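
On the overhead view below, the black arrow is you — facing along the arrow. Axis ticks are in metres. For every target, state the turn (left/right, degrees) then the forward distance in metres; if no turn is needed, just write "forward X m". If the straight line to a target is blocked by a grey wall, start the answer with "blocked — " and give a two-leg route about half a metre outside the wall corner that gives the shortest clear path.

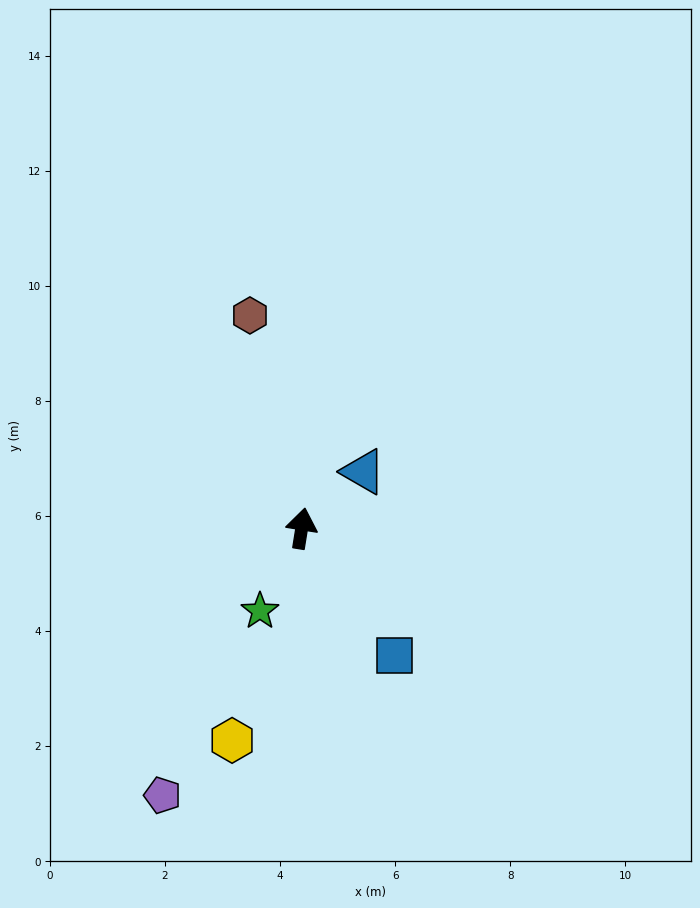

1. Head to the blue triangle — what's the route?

turn right 38°, forward 1.5 m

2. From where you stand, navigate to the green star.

turn left 162°, forward 1.6 m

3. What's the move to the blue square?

turn right 135°, forward 2.7 m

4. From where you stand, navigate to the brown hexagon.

turn left 23°, forward 3.8 m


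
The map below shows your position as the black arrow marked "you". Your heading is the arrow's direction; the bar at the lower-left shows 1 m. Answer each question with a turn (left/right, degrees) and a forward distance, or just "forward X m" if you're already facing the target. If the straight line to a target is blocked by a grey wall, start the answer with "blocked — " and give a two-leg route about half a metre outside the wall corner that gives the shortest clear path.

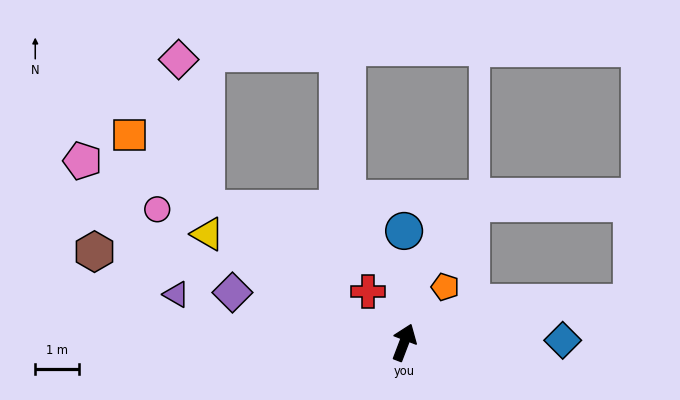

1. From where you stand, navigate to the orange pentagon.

turn right 16°, forward 1.6 m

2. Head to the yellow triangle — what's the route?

turn left 82°, forward 5.2 m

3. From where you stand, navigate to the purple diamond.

turn left 95°, forward 4.1 m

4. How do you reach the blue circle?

turn left 21°, forward 2.6 m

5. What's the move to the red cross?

turn left 56°, forward 1.4 m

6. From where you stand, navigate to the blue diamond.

turn right 68°, forward 3.7 m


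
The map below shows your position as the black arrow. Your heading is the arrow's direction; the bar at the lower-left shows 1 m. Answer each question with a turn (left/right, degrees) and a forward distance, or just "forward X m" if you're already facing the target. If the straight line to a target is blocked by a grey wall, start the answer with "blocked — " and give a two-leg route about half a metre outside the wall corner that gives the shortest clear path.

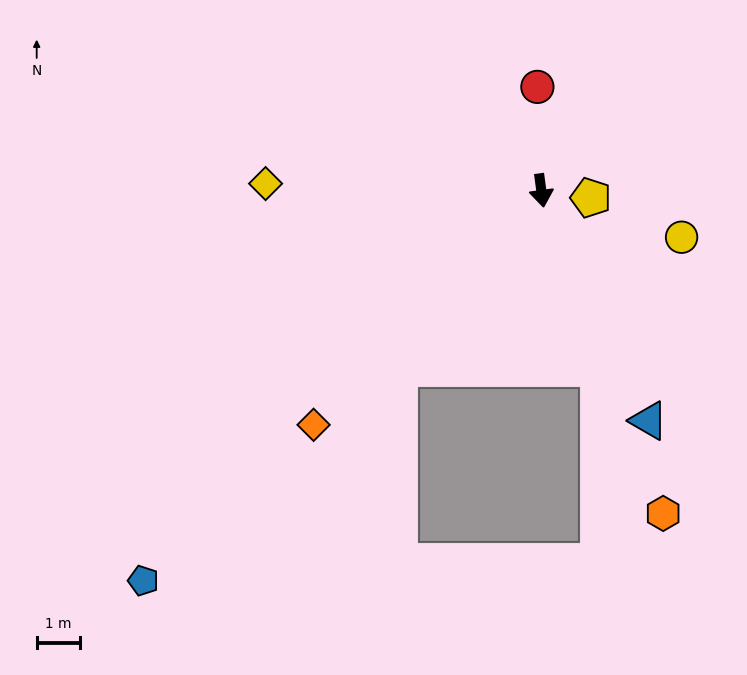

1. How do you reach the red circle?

turn left 175°, forward 2.4 m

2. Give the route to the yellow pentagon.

turn left 74°, forward 1.2 m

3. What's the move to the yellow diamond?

turn right 99°, forward 6.4 m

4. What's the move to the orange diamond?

turn right 52°, forward 7.6 m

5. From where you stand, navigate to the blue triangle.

turn left 17°, forward 5.9 m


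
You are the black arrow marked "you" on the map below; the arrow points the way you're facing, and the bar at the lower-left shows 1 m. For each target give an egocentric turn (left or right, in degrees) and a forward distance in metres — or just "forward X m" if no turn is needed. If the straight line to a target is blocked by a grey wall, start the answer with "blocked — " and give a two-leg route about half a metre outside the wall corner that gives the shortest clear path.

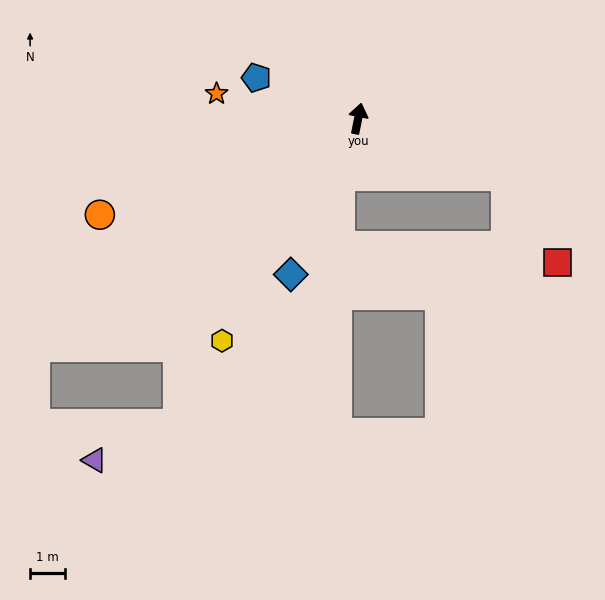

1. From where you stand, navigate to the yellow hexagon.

turn left 160°, forward 7.5 m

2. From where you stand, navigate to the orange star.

turn left 91°, forward 4.2 m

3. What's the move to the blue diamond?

turn left 168°, forward 4.9 m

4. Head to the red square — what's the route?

blocked — turn right 100°, forward 4.6 m, then turn right 37°, forward 2.9 m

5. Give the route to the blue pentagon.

turn left 79°, forward 3.2 m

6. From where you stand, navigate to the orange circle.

turn left 122°, forward 8.0 m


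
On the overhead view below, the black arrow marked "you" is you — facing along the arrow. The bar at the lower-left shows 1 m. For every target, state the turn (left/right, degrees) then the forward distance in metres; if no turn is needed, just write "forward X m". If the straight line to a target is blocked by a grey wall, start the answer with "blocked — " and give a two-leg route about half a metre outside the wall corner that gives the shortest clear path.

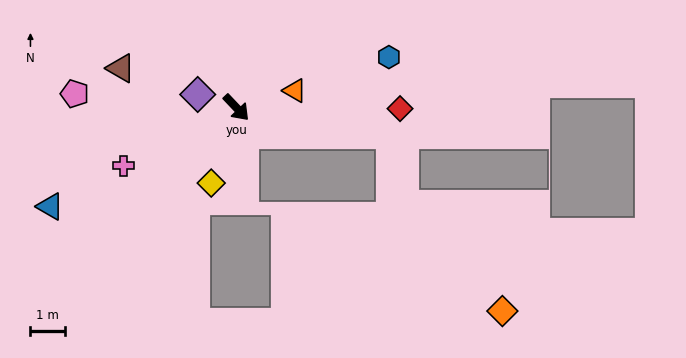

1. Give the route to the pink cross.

turn right 106°, forward 3.6 m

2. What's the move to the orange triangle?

turn left 63°, forward 1.7 m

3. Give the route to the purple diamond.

turn right 152°, forward 1.2 m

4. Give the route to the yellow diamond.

turn right 62°, forward 2.3 m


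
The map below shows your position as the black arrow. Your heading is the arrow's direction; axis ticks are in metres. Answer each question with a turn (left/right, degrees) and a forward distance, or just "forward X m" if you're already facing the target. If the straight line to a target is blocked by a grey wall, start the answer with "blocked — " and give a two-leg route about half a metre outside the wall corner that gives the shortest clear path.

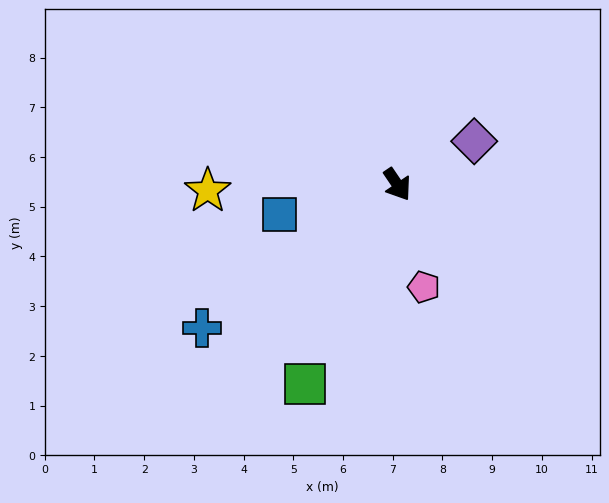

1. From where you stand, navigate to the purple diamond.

turn left 85°, forward 1.8 m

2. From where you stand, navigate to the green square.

turn right 59°, forward 4.4 m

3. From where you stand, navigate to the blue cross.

turn right 88°, forward 4.9 m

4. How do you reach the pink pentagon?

turn right 20°, forward 2.1 m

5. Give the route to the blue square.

turn right 110°, forward 2.5 m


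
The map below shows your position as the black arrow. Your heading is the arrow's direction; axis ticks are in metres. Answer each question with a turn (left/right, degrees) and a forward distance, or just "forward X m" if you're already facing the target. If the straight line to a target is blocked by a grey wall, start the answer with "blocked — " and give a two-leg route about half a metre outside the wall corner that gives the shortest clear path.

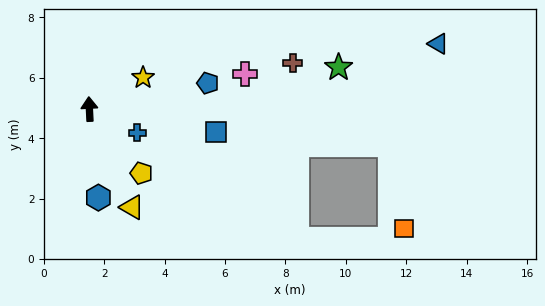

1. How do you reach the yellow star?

turn right 63°, forward 2.1 m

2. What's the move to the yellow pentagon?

turn right 144°, forward 2.7 m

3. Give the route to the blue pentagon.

turn right 81°, forward 4.0 m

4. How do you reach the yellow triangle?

turn right 159°, forward 3.5 m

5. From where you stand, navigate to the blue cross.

turn right 119°, forward 1.8 m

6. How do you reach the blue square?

turn right 103°, forward 4.3 m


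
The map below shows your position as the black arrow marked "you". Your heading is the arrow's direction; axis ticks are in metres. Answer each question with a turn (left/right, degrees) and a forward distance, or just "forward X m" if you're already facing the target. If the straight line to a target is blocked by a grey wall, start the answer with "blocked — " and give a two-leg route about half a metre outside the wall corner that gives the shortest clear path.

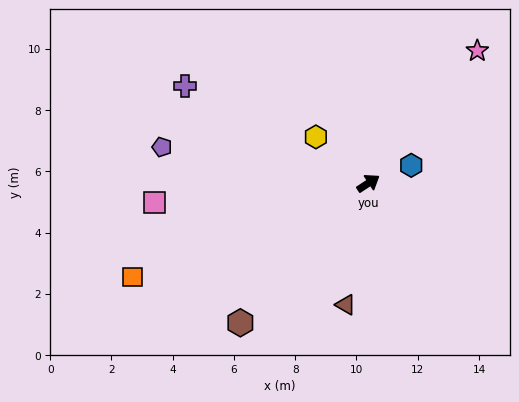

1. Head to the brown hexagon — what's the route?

turn right 166°, forward 6.2 m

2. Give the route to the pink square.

turn left 152°, forward 7.0 m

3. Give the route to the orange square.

turn left 168°, forward 8.3 m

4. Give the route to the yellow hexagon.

turn left 105°, forward 2.3 m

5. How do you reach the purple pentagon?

turn left 137°, forward 6.8 m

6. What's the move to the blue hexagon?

turn right 11°, forward 1.5 m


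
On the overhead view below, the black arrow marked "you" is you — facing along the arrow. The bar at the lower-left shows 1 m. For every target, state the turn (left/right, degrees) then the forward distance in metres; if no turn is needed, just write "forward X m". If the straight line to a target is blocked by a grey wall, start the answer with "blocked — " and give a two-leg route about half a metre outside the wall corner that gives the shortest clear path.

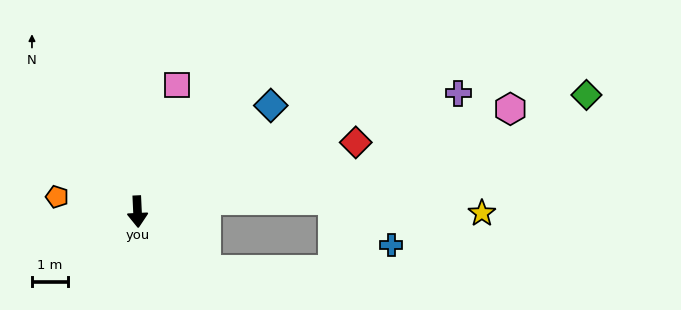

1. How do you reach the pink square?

turn left 160°, forward 3.7 m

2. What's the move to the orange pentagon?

turn right 103°, forward 2.3 m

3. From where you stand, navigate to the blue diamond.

turn left 126°, forward 4.8 m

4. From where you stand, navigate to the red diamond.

turn left 105°, forward 6.4 m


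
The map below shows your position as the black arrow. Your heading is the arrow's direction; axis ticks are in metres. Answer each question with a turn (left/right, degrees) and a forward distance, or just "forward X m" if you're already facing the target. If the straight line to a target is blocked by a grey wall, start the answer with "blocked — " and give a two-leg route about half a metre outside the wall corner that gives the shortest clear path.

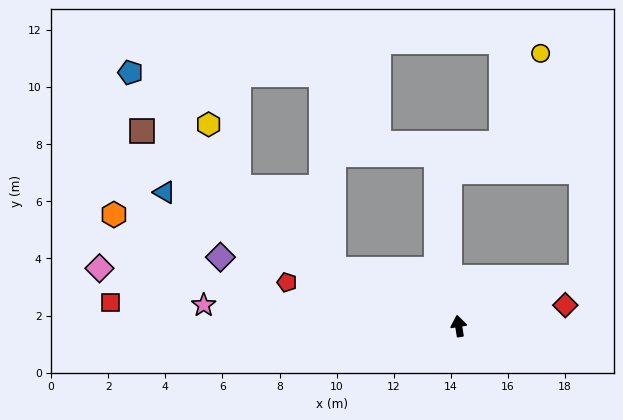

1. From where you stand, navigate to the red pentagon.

turn left 67°, forward 6.2 m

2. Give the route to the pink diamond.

turn left 72°, forward 12.7 m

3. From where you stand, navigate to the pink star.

turn left 76°, forward 9.0 m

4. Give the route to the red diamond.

turn right 88°, forward 3.8 m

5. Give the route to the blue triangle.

turn left 57°, forward 11.3 m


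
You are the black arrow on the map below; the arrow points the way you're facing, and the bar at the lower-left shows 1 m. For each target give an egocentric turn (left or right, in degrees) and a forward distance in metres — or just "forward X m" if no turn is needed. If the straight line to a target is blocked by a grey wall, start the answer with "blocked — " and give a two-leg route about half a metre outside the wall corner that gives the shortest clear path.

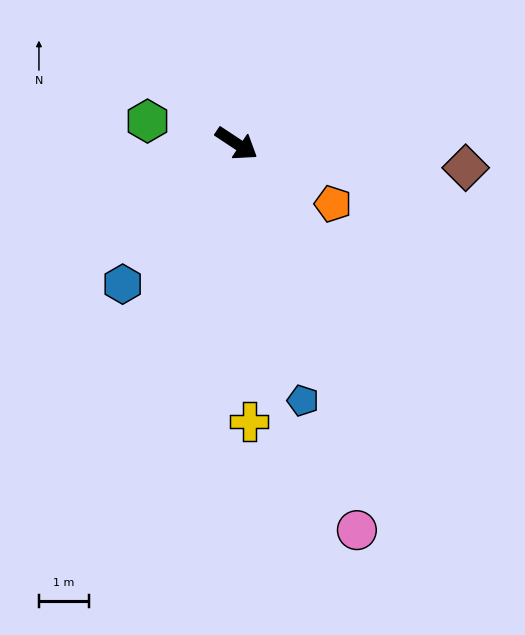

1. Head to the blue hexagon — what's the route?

turn right 96°, forward 3.6 m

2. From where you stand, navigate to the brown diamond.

turn left 27°, forward 4.6 m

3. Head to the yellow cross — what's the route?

turn right 54°, forward 5.6 m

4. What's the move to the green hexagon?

turn right 161°, forward 1.8 m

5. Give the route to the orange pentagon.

forward 2.3 m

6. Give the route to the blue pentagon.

turn right 42°, forward 5.3 m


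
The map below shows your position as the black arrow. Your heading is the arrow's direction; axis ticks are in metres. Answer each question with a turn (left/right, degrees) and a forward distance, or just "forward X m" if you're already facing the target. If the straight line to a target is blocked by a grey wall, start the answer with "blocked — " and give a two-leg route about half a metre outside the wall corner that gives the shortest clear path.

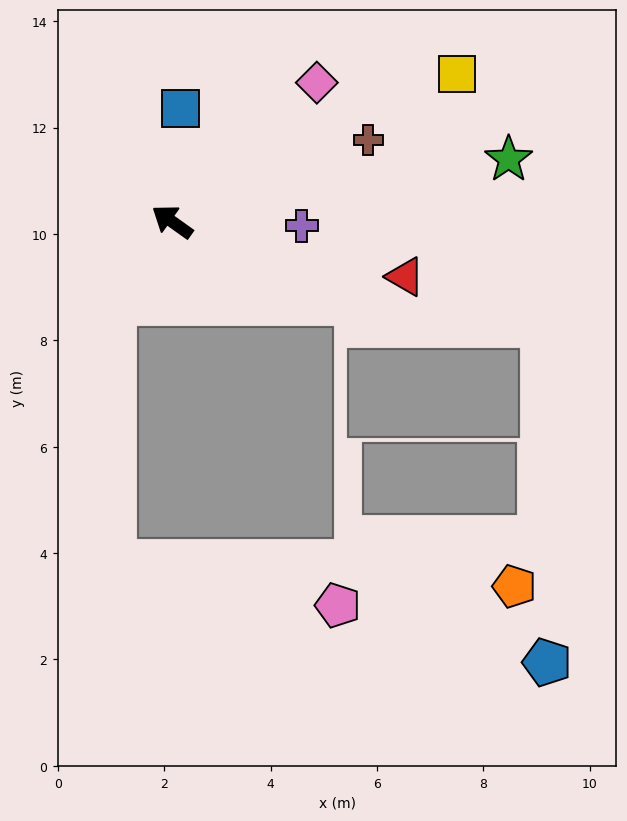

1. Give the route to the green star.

turn right 134°, forward 6.4 m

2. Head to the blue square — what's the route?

turn right 59°, forward 2.1 m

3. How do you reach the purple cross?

turn right 146°, forward 2.4 m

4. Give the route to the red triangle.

turn right 158°, forward 4.5 m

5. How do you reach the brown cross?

turn right 122°, forward 4.0 m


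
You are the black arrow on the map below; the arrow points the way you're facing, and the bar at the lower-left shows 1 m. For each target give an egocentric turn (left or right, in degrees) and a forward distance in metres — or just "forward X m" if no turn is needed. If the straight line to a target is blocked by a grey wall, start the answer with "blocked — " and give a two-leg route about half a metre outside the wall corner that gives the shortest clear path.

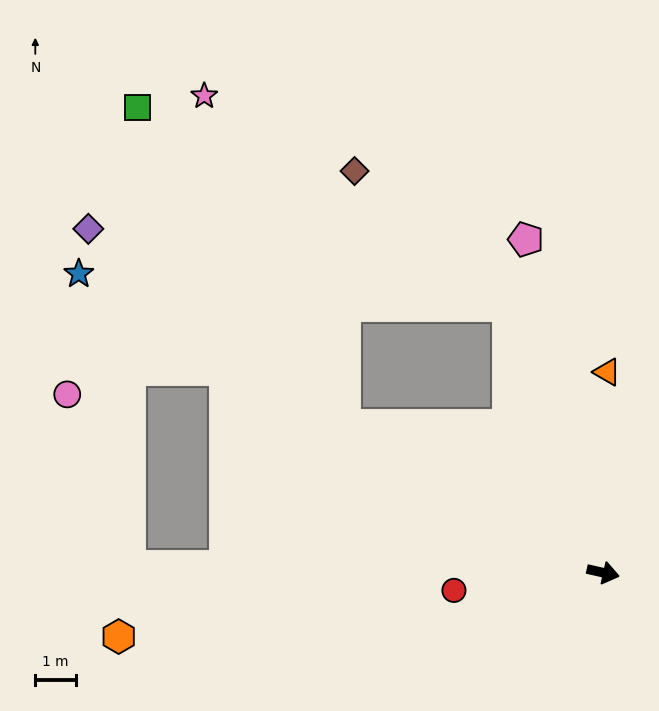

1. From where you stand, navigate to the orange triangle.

turn left 102°, forward 5.0 m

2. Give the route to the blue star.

turn left 163°, forward 14.9 m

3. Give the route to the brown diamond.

blocked — turn left 122°, forward 7.0 m, then turn left 30°, forward 5.0 m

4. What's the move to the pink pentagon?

turn left 116°, forward 8.4 m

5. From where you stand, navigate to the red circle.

turn right 161°, forward 3.7 m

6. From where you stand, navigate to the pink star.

blocked — turn left 122°, forward 7.0 m, then turn left 36°, forward 9.1 m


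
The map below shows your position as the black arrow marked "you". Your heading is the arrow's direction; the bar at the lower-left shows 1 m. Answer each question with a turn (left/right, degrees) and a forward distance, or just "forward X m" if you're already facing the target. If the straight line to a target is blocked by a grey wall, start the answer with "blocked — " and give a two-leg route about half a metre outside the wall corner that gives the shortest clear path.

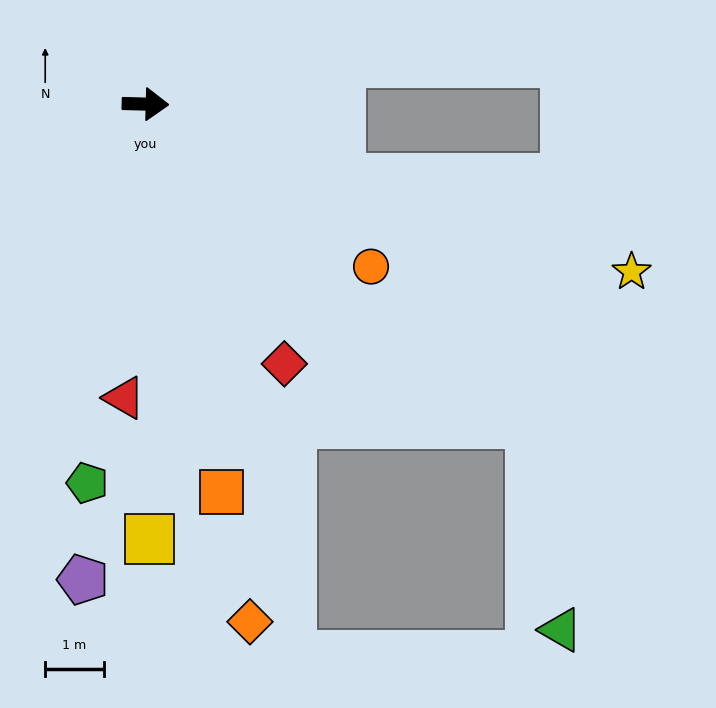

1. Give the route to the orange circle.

turn right 34°, forward 4.7 m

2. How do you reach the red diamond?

turn right 60°, forward 5.0 m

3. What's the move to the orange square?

turn right 77°, forward 6.7 m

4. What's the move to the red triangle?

turn right 93°, forward 5.0 m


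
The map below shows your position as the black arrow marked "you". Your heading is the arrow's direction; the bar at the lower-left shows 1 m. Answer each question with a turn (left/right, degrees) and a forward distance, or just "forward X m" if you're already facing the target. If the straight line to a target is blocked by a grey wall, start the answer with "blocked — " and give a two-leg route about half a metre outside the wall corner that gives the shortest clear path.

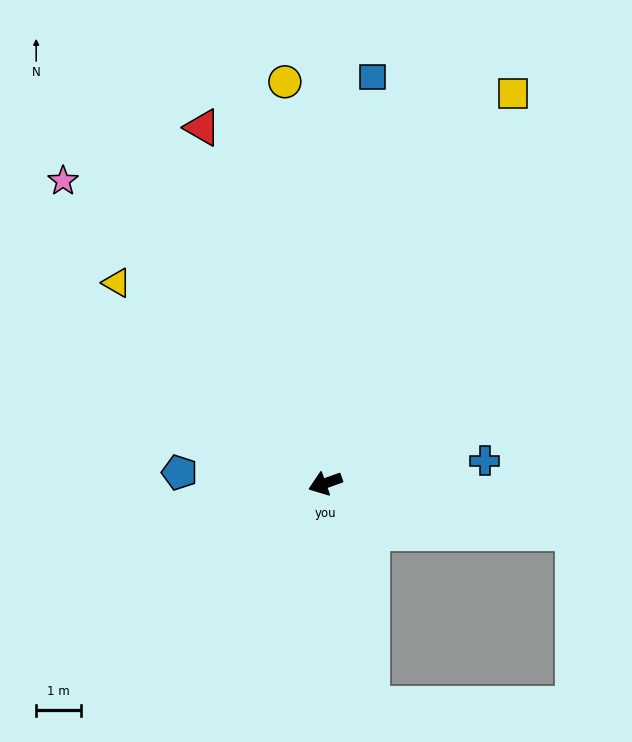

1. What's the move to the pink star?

turn right 69°, forward 8.9 m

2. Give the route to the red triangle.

turn right 91°, forward 8.4 m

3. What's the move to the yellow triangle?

turn right 64°, forward 6.5 m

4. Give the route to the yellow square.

turn right 135°, forward 9.7 m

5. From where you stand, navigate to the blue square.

turn right 116°, forward 9.1 m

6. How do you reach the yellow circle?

turn right 104°, forward 9.0 m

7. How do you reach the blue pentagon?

turn right 24°, forward 3.3 m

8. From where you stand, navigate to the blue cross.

turn left 168°, forward 3.6 m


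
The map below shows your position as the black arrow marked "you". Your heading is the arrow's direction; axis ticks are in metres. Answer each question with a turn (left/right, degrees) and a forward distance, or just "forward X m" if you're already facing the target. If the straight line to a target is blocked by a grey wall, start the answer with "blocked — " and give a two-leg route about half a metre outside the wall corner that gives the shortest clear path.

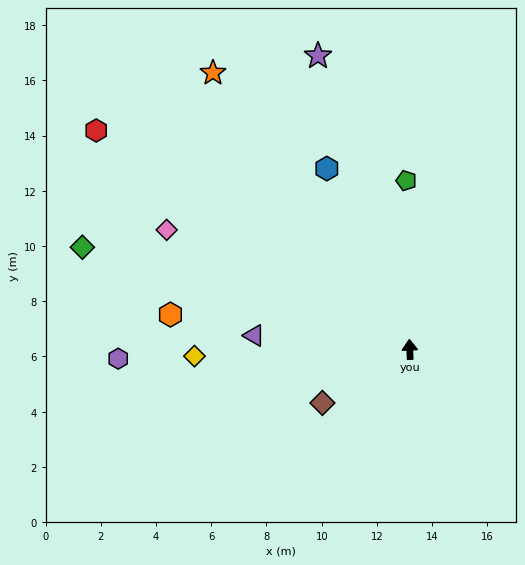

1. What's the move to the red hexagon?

turn left 53°, forward 13.8 m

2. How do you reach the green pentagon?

forward 6.1 m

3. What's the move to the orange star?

turn left 33°, forward 12.3 m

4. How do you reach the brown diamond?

turn left 119°, forward 3.7 m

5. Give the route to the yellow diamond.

turn left 89°, forward 7.8 m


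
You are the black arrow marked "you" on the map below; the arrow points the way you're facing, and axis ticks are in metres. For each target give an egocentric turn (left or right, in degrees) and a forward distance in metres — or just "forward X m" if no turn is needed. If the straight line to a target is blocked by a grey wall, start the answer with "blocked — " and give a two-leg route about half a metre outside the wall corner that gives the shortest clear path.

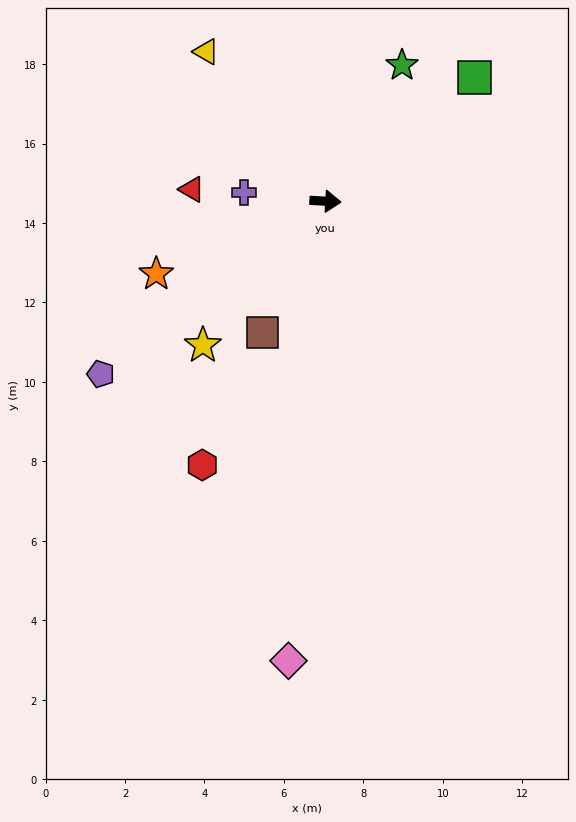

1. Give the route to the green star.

turn left 64°, forward 3.9 m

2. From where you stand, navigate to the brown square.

turn right 112°, forward 3.7 m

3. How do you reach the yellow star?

turn right 127°, forward 4.8 m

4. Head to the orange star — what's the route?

turn right 153°, forward 4.6 m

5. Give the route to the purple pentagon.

turn right 139°, forward 7.1 m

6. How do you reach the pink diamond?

turn right 91°, forward 11.6 m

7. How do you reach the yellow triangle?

turn left 132°, forward 4.8 m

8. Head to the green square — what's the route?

turn left 43°, forward 4.9 m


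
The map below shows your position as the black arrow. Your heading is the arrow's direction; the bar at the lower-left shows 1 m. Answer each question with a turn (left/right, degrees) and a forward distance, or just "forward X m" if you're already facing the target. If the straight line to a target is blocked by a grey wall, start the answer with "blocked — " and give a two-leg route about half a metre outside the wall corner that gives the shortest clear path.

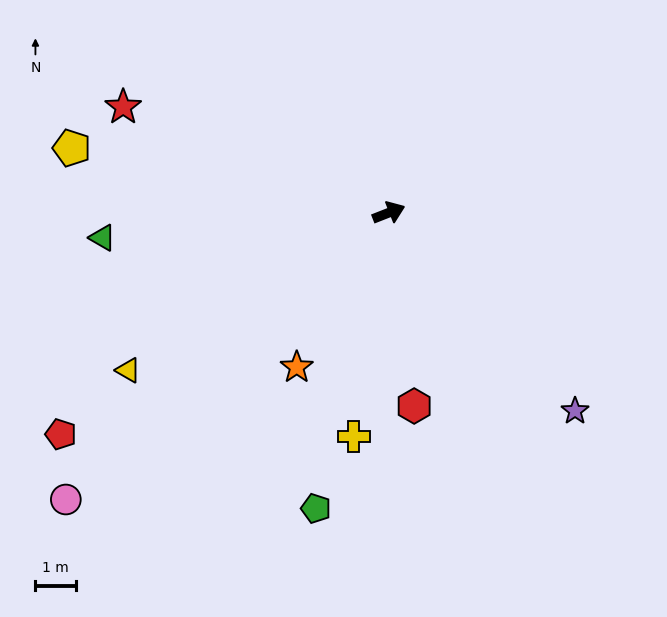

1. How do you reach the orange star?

turn right 142°, forward 4.4 m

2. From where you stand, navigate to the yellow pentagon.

turn left 147°, forward 8.0 m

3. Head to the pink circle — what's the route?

turn right 160°, forward 10.7 m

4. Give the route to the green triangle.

turn left 164°, forward 7.1 m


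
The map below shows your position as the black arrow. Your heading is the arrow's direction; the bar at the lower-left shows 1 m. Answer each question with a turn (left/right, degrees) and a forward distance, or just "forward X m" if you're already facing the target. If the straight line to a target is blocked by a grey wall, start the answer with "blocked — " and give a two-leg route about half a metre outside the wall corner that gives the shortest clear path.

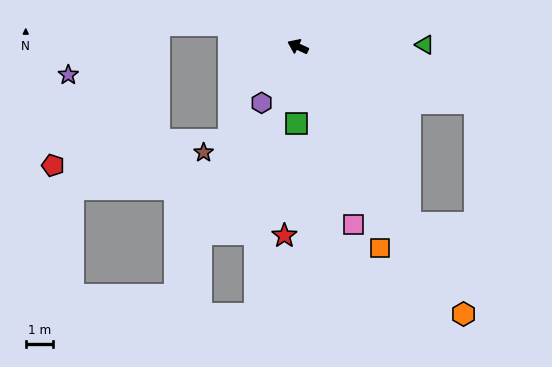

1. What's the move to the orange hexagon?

turn left 147°, forward 11.7 m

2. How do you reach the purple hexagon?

turn left 82°, forward 2.5 m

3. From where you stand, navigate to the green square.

turn left 114°, forward 2.8 m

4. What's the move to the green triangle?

turn right 154°, forward 4.7 m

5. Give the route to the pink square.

turn left 132°, forward 6.9 m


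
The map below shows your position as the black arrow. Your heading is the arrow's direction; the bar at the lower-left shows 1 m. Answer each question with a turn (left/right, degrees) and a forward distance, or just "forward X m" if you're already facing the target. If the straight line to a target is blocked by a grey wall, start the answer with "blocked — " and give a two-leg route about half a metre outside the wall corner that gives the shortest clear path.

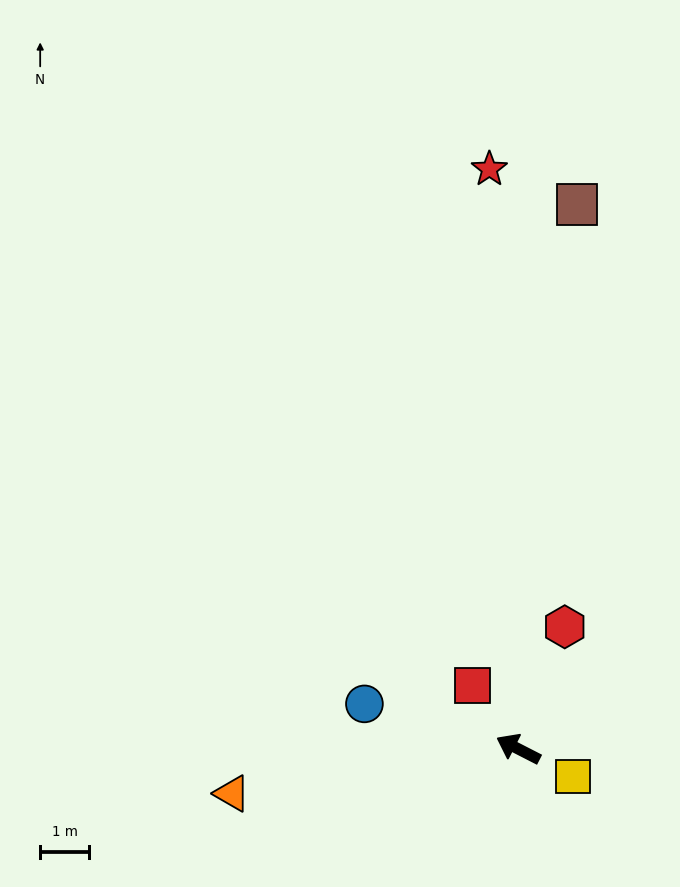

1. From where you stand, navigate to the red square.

turn right 27°, forward 1.6 m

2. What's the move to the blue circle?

turn left 11°, forward 3.3 m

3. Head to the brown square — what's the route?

turn right 69°, forward 11.2 m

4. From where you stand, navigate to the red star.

turn right 60°, forward 11.9 m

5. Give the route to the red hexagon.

turn right 84°, forward 2.7 m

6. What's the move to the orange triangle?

turn left 36°, forward 5.9 m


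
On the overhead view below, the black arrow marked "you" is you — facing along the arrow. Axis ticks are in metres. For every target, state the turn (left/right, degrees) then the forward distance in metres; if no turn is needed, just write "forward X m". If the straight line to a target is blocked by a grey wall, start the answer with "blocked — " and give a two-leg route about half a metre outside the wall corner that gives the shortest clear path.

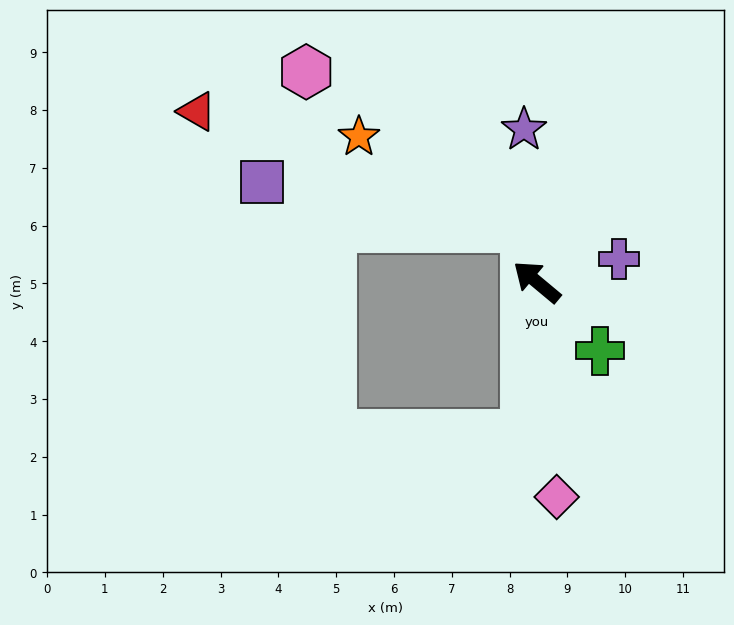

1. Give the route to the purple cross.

turn right 125°, forward 1.5 m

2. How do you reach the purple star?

turn right 45°, forward 2.6 m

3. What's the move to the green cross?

turn left 173°, forward 1.6 m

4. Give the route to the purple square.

blocked — turn right 38°, forward 1.0 m, then turn left 68°, forward 4.6 m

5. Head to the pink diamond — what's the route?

turn left 135°, forward 3.7 m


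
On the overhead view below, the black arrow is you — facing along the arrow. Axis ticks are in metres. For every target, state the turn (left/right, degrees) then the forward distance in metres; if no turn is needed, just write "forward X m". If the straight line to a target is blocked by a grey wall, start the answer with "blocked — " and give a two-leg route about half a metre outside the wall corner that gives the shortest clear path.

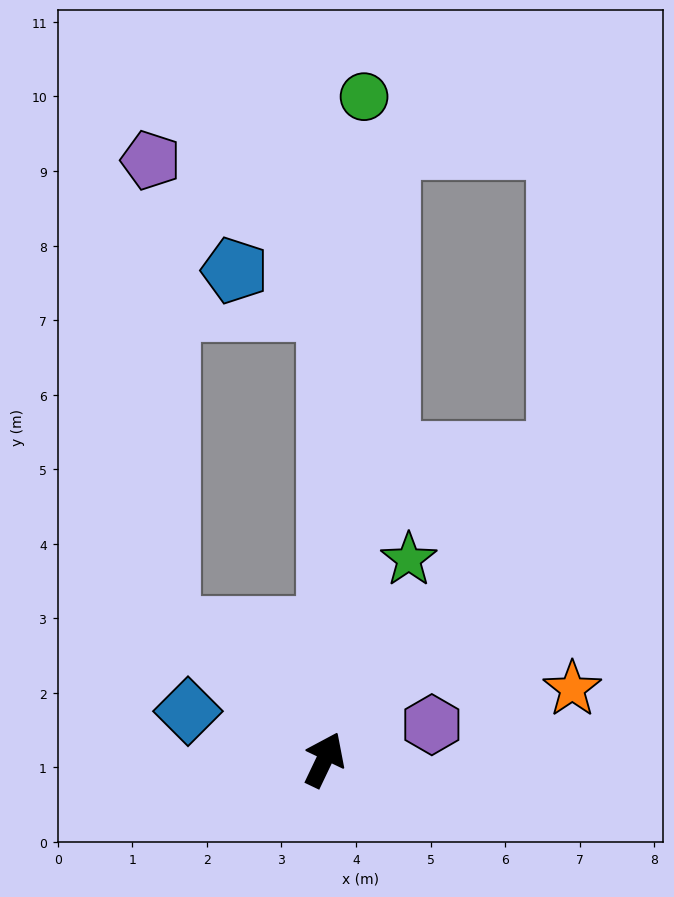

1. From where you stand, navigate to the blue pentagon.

blocked — turn left 25°, forward 6.0 m, then turn left 68°, forward 1.4 m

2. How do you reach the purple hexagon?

turn right 46°, forward 1.5 m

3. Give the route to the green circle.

turn left 22°, forward 8.9 m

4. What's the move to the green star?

turn left 3°, forward 2.9 m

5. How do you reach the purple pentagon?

blocked — turn left 75°, forward 2.7 m, then turn right 47°, forward 6.3 m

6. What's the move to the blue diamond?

turn left 96°, forward 1.9 m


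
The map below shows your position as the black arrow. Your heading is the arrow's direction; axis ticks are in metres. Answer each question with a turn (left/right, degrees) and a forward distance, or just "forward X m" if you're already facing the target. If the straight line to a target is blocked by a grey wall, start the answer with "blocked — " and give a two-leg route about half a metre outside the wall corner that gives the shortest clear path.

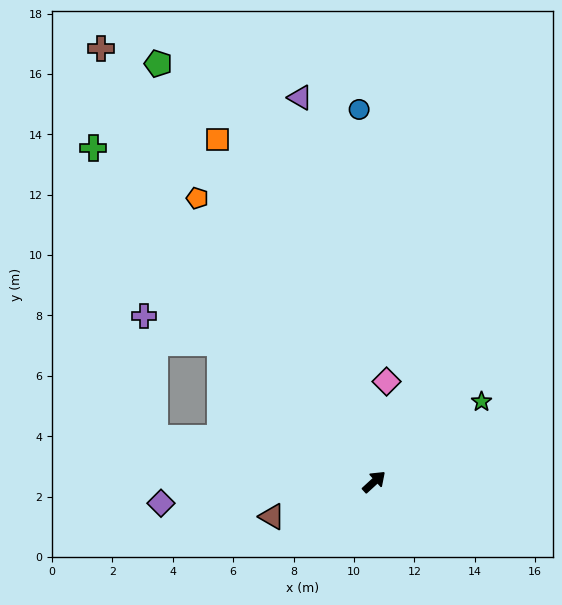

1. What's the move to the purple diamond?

turn left 143°, forward 7.1 m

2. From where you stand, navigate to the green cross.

turn left 88°, forward 14.5 m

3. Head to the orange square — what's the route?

turn left 72°, forward 12.5 m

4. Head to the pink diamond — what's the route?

turn left 40°, forward 3.3 m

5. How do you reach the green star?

turn right 6°, forward 4.4 m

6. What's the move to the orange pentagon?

turn left 79°, forward 11.1 m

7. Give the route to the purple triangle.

turn left 58°, forward 13.0 m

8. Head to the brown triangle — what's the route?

turn left 156°, forward 3.6 m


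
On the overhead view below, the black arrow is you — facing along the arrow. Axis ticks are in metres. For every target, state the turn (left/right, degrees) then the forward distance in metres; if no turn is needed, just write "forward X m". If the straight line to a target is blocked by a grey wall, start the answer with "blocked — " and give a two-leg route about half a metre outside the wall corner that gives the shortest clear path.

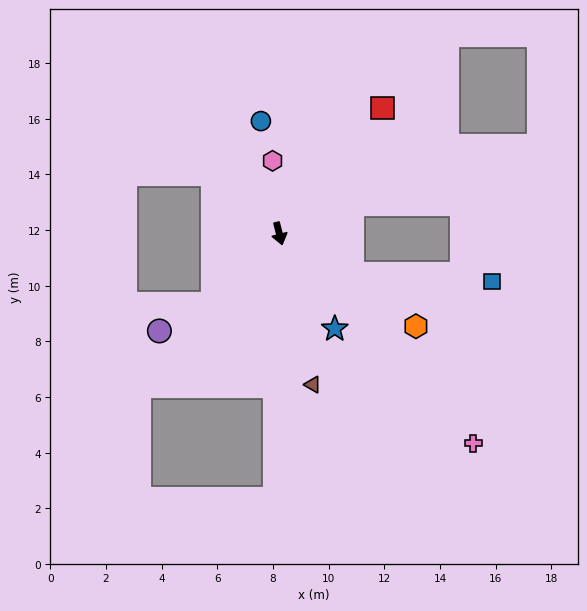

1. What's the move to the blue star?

turn left 16°, forward 4.0 m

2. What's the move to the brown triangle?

forward 5.6 m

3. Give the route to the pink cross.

turn left 29°, forward 10.3 m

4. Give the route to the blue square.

blocked — turn left 47°, forward 3.0 m, then turn left 26°, forward 5.0 m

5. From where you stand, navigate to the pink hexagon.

turn left 171°, forward 2.6 m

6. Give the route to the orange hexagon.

turn left 42°, forward 5.9 m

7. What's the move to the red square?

turn left 126°, forward 5.8 m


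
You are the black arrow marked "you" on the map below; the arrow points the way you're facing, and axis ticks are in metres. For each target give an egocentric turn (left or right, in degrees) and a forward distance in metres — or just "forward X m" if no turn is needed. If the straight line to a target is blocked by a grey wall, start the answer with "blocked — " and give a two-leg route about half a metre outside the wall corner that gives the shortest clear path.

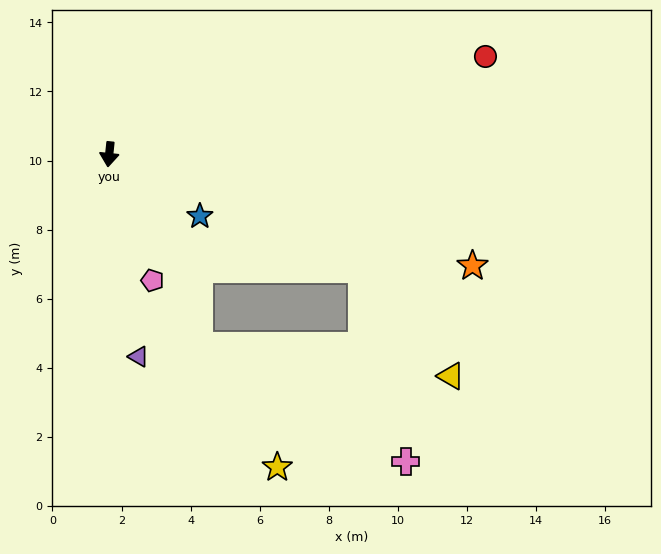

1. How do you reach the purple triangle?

turn left 14°, forward 5.9 m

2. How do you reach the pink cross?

blocked — turn left 72°, forward 8.1 m, then turn right 53°, forward 5.7 m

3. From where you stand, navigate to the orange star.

turn left 79°, forward 11.0 m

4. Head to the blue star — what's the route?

turn left 62°, forward 3.2 m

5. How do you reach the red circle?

turn left 111°, forward 11.3 m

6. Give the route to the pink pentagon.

turn left 25°, forward 3.9 m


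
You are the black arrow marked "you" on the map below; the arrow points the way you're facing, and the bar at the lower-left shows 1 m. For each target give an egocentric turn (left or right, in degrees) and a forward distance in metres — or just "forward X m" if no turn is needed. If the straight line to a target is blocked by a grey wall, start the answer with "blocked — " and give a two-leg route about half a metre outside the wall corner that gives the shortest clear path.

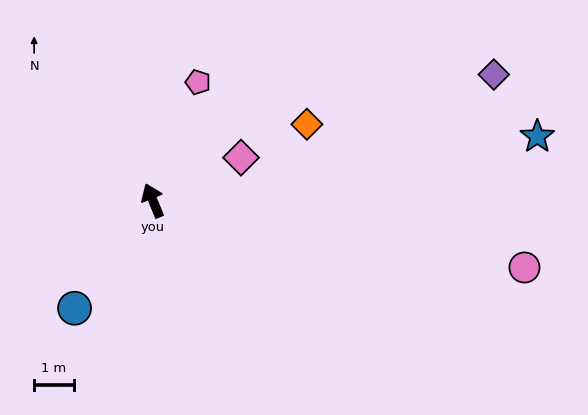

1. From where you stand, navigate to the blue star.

turn right 103°, forward 9.9 m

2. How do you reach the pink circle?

turn right 123°, forward 9.6 m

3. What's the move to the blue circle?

turn left 122°, forward 3.4 m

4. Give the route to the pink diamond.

turn right 86°, forward 2.5 m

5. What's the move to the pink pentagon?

turn right 43°, forward 3.2 m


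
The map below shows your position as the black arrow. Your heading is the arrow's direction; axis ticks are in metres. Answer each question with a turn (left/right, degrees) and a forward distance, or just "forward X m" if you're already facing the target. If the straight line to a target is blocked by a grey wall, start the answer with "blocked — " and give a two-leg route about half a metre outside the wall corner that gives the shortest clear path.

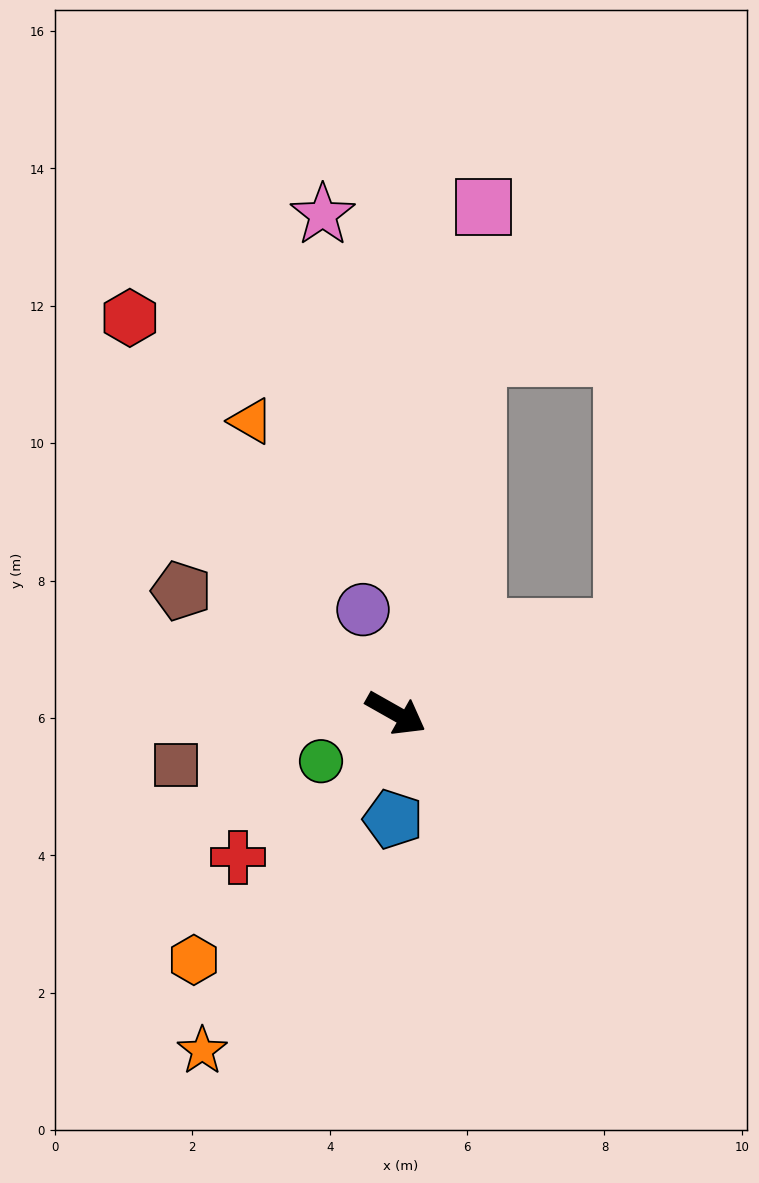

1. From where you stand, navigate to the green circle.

turn right 118°, forward 1.3 m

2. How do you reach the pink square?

turn left 110°, forward 7.5 m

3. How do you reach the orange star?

turn right 90°, forward 5.7 m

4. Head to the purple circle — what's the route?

turn left 137°, forward 1.6 m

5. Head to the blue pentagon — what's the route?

turn right 62°, forward 1.5 m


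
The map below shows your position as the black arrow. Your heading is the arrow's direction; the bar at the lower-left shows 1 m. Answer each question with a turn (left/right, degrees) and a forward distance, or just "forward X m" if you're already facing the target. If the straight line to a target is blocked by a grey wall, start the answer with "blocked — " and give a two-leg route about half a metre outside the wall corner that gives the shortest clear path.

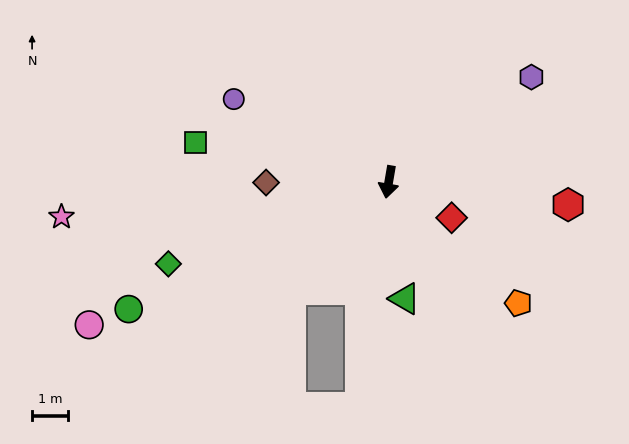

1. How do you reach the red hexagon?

turn left 93°, forward 5.0 m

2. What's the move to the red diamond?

turn left 70°, forward 2.0 m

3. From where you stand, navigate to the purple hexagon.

turn left 136°, forward 4.9 m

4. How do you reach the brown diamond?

turn right 80°, forward 3.4 m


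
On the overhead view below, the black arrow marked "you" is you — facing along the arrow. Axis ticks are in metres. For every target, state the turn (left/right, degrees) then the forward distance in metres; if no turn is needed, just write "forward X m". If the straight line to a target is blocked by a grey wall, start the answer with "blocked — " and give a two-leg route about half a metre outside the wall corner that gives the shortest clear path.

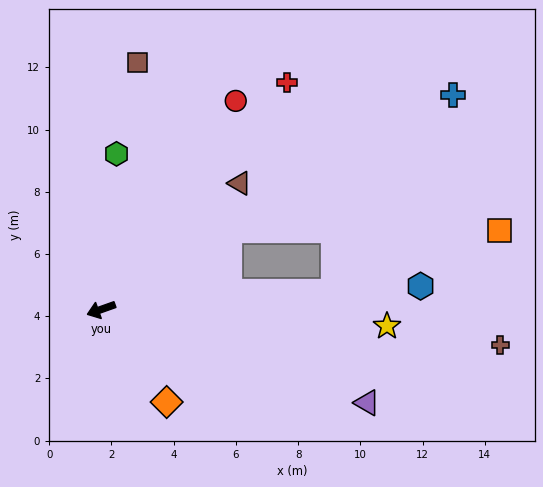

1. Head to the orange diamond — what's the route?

turn left 106°, forward 3.6 m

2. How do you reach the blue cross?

turn right 168°, forward 13.2 m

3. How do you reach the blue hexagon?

turn left 165°, forward 10.3 m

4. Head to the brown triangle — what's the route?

turn right 157°, forward 6.0 m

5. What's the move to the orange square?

blocked — turn left 165°, forward 7.5 m, then turn left 16°, forward 5.7 m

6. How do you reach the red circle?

turn right 142°, forward 8.0 m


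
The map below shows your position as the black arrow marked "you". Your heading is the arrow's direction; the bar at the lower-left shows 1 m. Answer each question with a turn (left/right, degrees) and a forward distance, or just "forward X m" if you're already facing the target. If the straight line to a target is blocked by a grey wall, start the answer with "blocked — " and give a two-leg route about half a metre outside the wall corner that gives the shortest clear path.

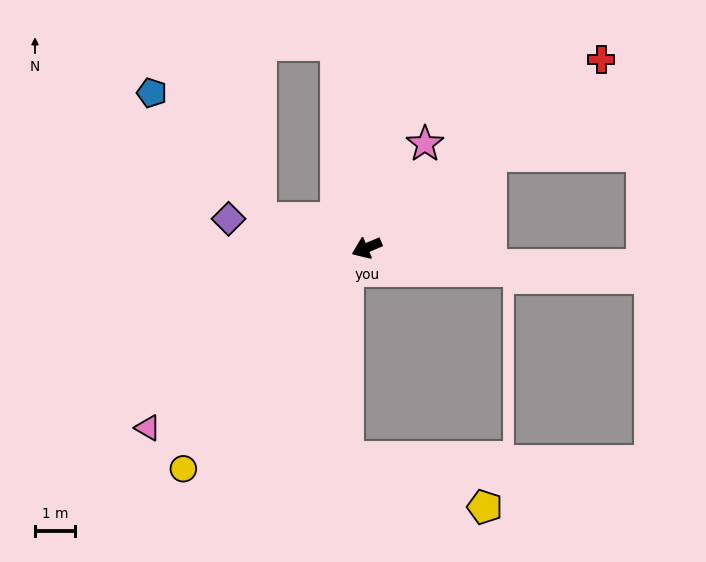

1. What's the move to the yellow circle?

turn left 28°, forward 7.2 m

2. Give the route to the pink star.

turn right 142°, forward 3.0 m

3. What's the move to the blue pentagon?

blocked — turn right 38°, forward 2.7 m, then turn right 34°, forward 4.1 m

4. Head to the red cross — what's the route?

turn right 164°, forward 7.5 m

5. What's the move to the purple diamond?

turn right 35°, forward 3.5 m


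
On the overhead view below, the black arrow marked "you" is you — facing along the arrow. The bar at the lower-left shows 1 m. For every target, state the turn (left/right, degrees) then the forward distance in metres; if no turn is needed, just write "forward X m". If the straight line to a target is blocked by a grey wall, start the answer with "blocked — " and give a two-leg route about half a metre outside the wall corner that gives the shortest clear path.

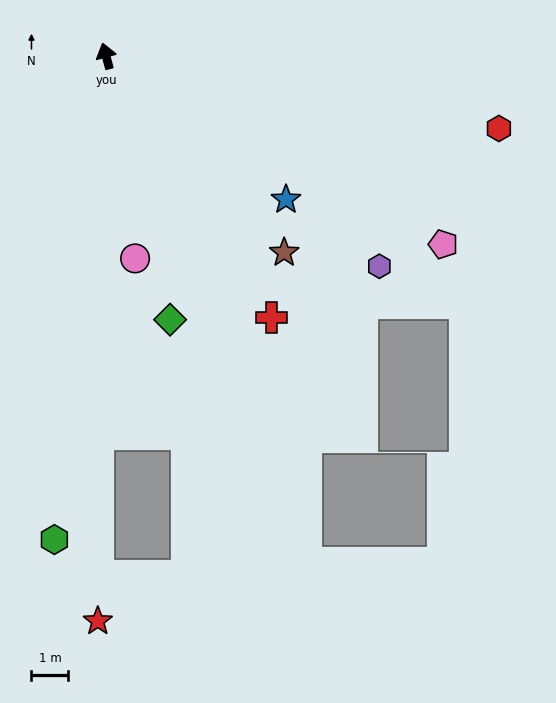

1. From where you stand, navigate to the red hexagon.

turn right 116°, forward 10.8 m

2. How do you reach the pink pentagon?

turn right 134°, forward 10.5 m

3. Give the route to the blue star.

turn right 144°, forward 6.2 m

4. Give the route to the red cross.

turn right 163°, forward 8.4 m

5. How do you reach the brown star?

turn right 153°, forward 7.2 m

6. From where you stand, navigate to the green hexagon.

turn left 159°, forward 13.2 m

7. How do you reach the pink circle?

turn left 173°, forward 5.5 m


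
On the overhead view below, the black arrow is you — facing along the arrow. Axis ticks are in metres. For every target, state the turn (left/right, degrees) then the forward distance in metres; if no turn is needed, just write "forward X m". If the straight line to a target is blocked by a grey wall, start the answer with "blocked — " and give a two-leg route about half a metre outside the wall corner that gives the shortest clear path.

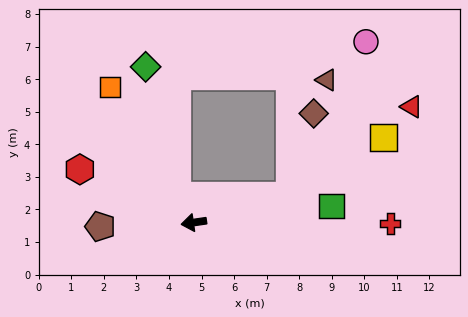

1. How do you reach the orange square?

turn right 66°, forward 4.9 m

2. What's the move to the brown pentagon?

turn right 6°, forward 2.9 m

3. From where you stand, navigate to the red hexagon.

turn right 33°, forward 3.9 m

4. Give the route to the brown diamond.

blocked — turn right 172°, forward 3.1 m, then turn left 57°, forward 2.6 m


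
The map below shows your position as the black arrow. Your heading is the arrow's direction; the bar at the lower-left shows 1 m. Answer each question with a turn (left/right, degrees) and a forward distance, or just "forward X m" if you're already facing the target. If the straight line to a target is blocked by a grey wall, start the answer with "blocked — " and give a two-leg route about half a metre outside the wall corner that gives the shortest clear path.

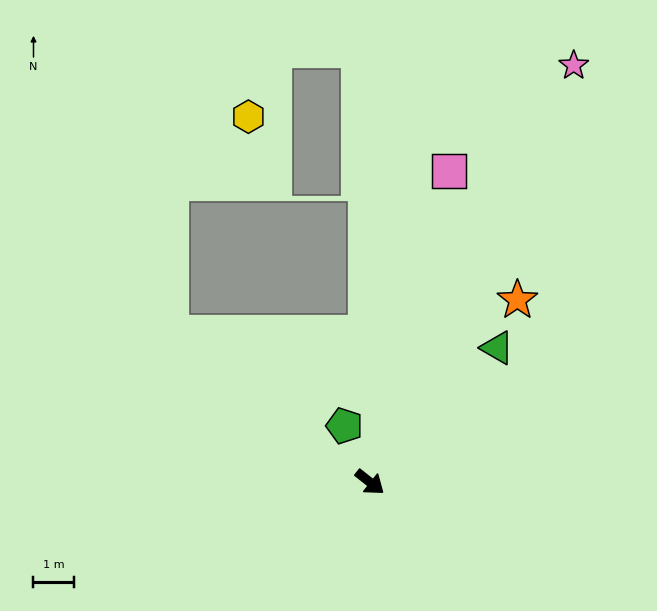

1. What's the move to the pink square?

turn left 114°, forward 7.9 m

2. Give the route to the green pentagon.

turn left 153°, forward 1.5 m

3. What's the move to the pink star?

turn left 102°, forward 11.3 m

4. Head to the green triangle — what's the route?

turn left 85°, forward 4.5 m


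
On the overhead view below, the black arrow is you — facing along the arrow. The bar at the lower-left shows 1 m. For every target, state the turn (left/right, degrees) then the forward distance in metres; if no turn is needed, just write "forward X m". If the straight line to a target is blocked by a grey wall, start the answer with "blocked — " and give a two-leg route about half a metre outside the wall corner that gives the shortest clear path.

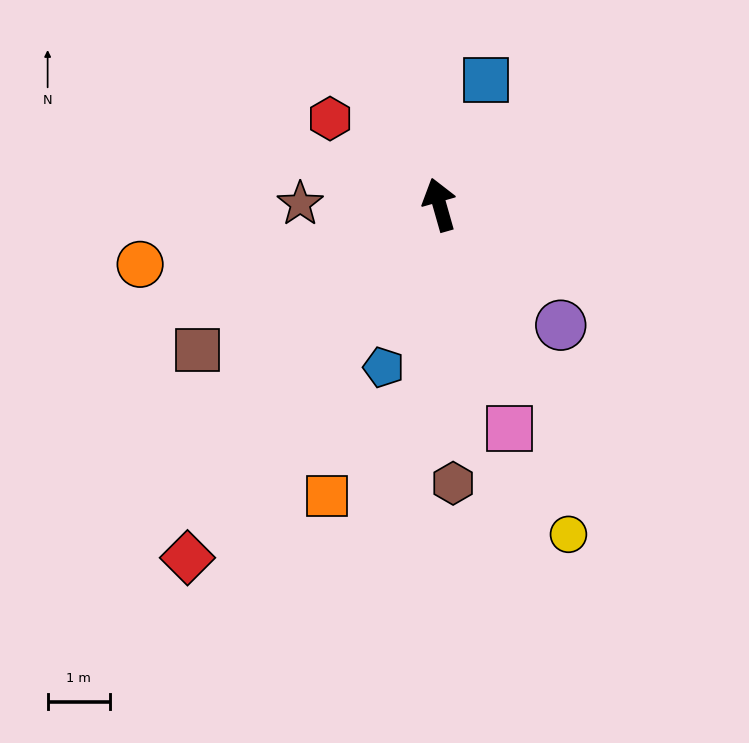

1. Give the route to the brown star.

turn left 74°, forward 2.2 m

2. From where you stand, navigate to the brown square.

turn left 105°, forward 4.5 m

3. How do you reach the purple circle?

turn right 151°, forward 2.7 m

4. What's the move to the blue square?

turn right 36°, forward 2.1 m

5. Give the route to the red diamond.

turn left 129°, forward 7.0 m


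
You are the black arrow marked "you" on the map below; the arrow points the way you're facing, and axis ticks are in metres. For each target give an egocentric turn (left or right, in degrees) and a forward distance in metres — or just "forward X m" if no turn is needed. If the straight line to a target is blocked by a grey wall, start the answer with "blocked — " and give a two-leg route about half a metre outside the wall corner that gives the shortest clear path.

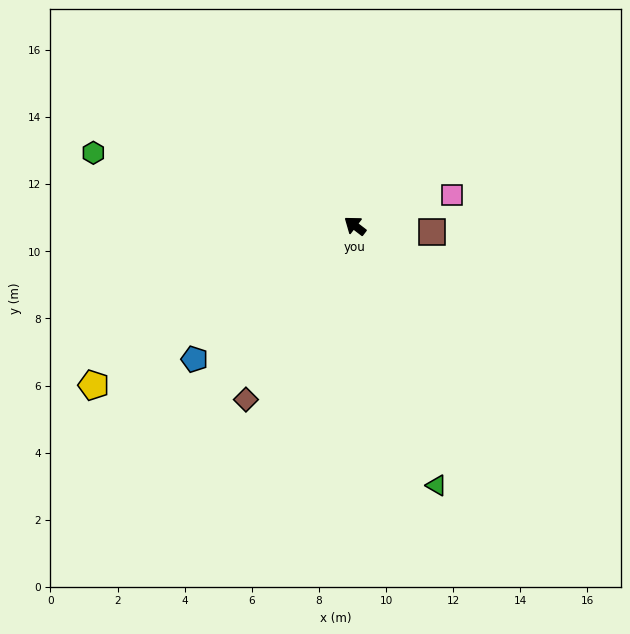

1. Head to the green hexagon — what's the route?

turn left 22°, forward 8.1 m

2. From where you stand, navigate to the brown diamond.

turn left 95°, forward 6.1 m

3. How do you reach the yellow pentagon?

turn left 69°, forward 9.1 m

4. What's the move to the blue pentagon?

turn left 77°, forward 6.2 m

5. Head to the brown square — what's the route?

turn right 147°, forward 2.3 m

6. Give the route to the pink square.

turn right 125°, forward 3.0 m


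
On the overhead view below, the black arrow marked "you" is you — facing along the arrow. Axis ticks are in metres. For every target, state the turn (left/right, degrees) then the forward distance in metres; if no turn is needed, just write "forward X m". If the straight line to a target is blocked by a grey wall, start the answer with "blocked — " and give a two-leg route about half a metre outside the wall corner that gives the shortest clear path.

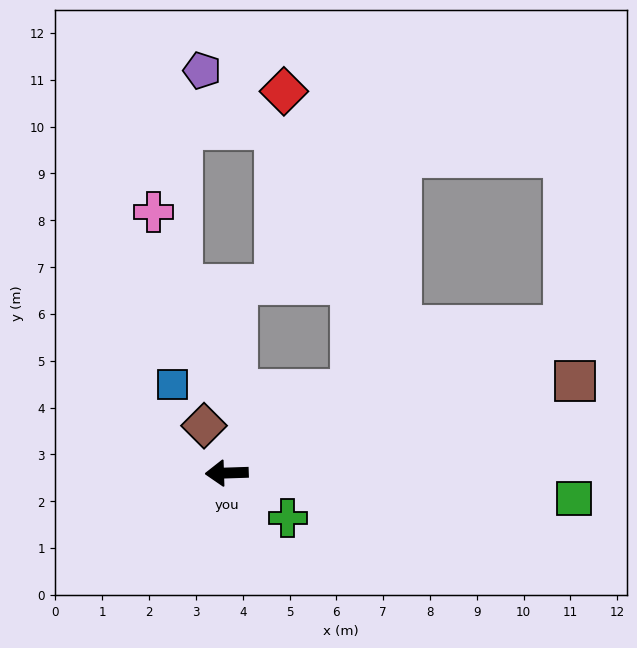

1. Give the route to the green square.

turn left 174°, forward 7.4 m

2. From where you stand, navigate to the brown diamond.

turn right 66°, forward 1.1 m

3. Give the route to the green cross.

turn left 142°, forward 1.6 m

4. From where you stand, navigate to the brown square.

turn right 167°, forward 7.7 m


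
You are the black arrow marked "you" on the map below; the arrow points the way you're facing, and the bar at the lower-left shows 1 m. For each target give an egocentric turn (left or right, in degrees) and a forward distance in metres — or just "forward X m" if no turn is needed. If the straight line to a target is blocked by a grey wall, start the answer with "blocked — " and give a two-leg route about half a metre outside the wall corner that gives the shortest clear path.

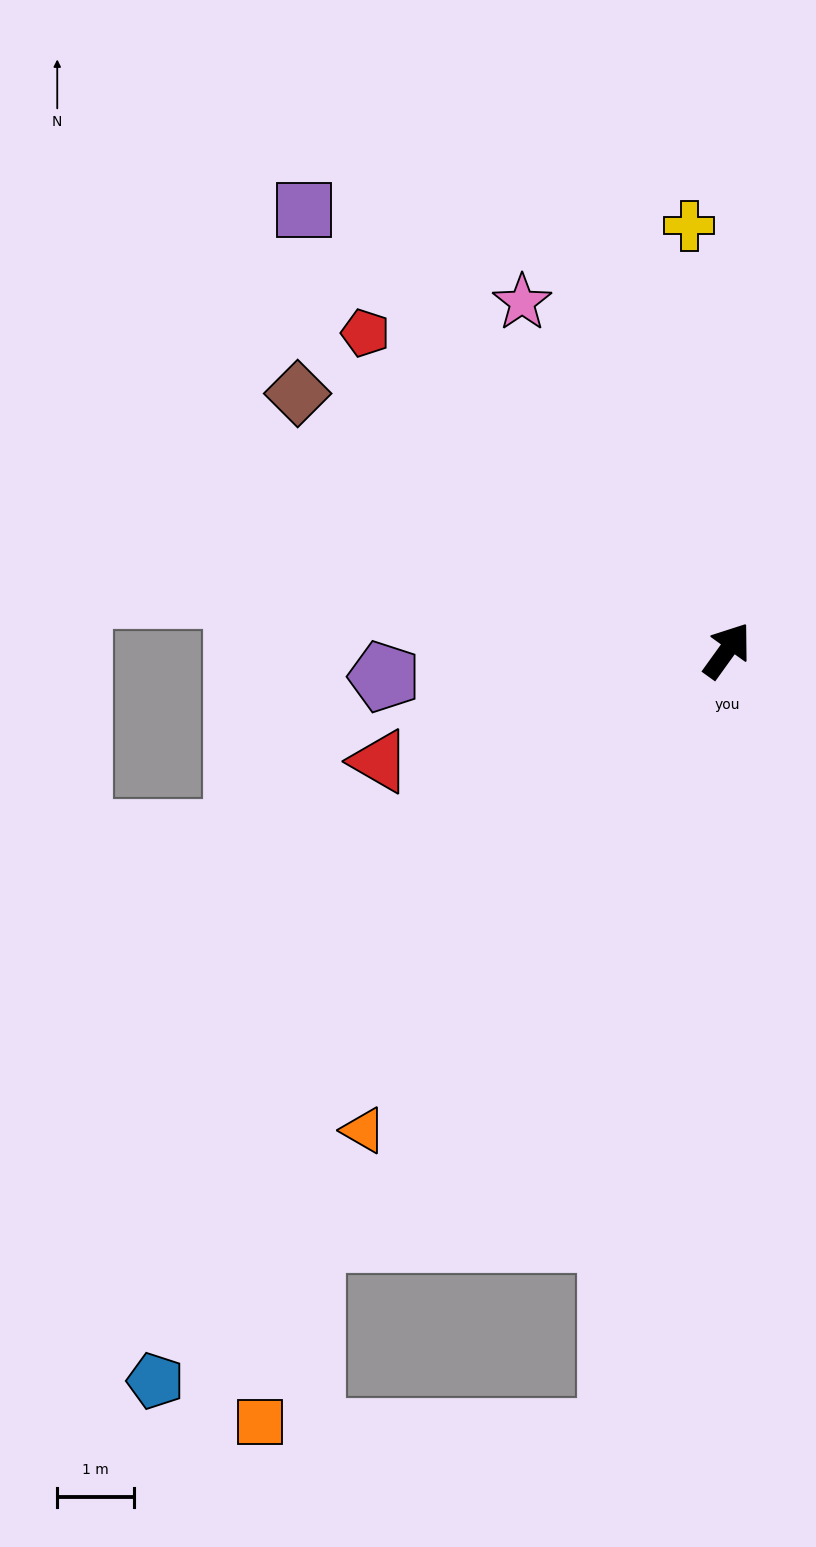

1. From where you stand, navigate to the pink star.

turn left 66°, forward 5.3 m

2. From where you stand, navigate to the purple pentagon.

turn left 130°, forward 4.5 m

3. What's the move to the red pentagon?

turn left 84°, forward 6.3 m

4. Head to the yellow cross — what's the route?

turn left 41°, forward 5.5 m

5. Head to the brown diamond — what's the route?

turn left 95°, forward 6.5 m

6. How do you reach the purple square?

turn left 80°, forward 7.9 m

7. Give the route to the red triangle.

turn left 143°, forward 4.7 m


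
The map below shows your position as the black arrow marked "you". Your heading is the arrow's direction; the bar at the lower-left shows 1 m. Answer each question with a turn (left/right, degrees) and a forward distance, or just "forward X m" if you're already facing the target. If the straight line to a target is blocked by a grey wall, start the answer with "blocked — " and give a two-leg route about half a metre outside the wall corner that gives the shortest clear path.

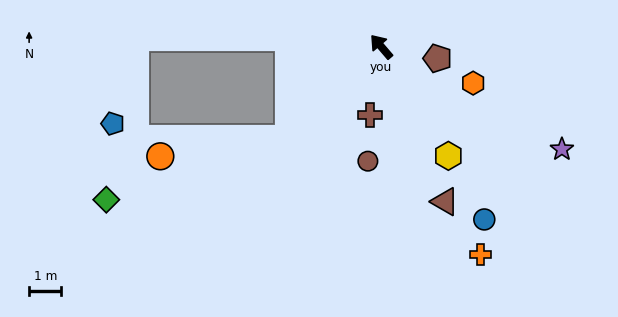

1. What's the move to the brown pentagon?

turn right 142°, forward 1.8 m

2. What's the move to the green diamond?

blocked — turn left 94°, forward 4.0 m, then turn right 26°, forward 5.9 m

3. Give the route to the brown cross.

turn left 130°, forward 2.1 m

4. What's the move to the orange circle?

blocked — turn left 94°, forward 4.0 m, then turn right 37°, forward 4.0 m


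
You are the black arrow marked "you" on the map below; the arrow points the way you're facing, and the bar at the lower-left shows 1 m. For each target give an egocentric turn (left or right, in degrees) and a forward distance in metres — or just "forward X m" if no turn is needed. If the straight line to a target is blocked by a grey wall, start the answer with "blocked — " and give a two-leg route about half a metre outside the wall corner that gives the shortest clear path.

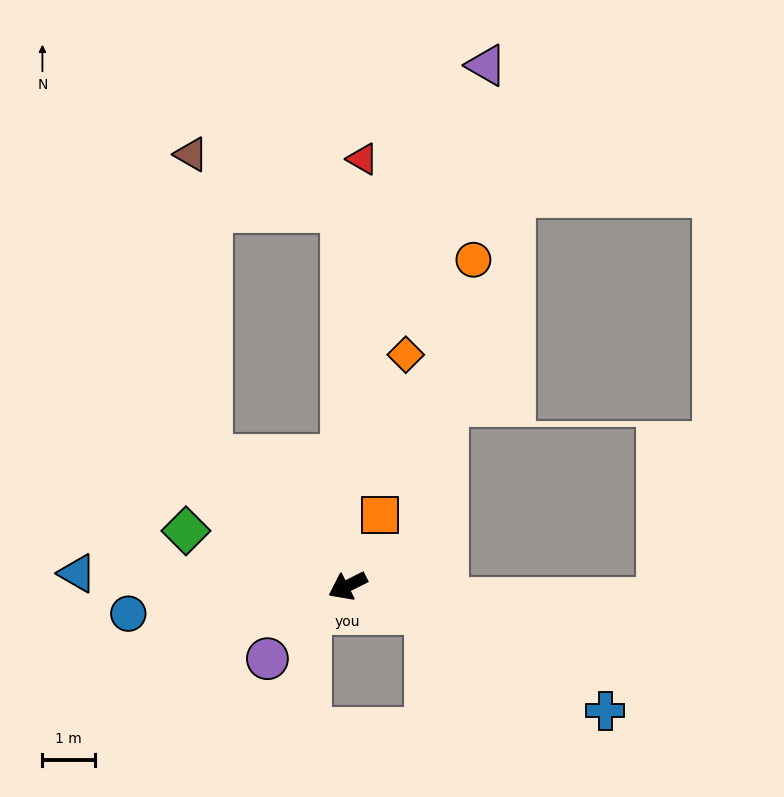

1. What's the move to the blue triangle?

turn right 29°, forward 5.2 m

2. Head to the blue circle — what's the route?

turn right 19°, forward 4.2 m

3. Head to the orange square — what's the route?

turn right 141°, forward 1.5 m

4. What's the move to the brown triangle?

blocked — turn right 70°, forward 3.6 m, then turn right 43°, forward 5.8 m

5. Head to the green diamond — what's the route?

turn right 45°, forward 3.3 m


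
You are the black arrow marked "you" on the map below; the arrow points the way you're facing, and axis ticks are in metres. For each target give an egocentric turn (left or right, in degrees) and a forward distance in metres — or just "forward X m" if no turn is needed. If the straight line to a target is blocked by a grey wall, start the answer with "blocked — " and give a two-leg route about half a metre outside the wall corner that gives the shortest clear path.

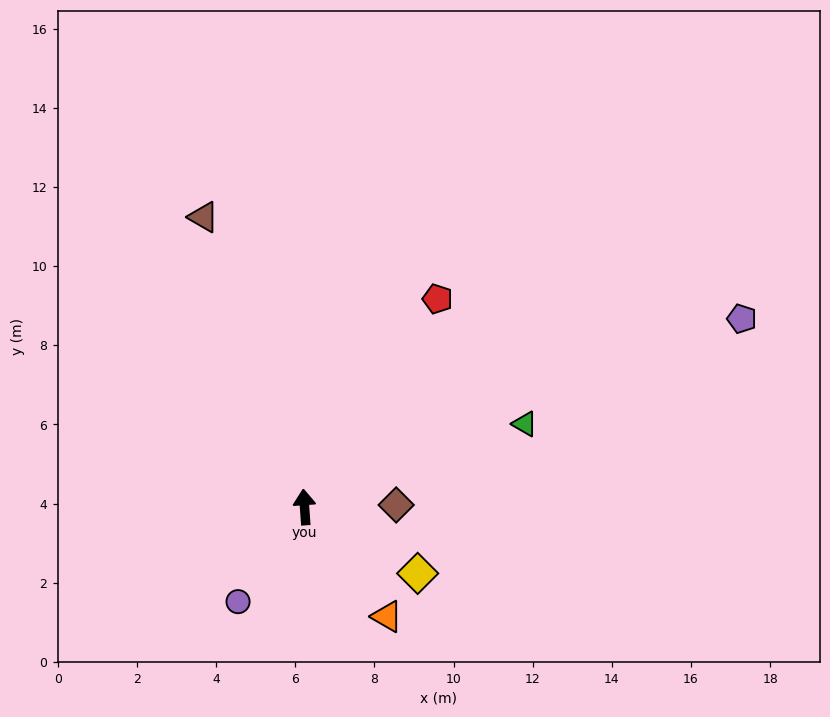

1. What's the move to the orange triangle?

turn right 147°, forward 3.5 m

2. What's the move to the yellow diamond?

turn right 124°, forward 3.3 m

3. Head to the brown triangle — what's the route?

turn left 15°, forward 7.8 m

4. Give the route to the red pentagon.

turn right 37°, forward 6.2 m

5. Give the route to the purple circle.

turn left 141°, forward 2.9 m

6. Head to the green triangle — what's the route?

turn right 73°, forward 5.9 m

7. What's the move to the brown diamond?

turn right 93°, forward 2.3 m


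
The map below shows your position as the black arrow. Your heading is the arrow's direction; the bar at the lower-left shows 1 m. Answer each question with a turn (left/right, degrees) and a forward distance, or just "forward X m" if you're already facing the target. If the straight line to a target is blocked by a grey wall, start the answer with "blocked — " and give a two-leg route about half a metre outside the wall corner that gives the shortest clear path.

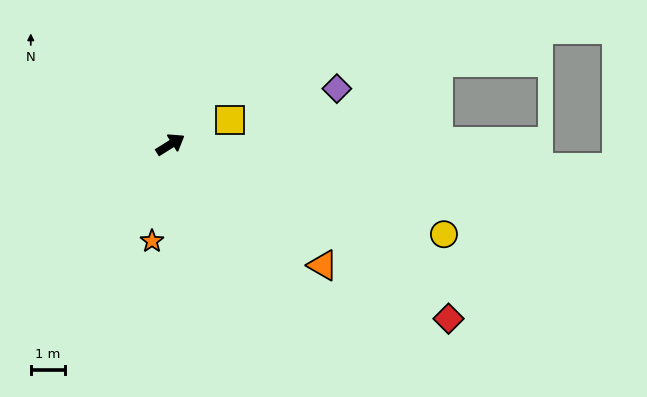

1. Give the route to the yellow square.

turn right 10°, forward 1.9 m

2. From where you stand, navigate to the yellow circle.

turn right 50°, forward 8.5 m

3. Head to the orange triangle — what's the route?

turn right 70°, forward 5.7 m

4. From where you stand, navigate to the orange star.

turn right 133°, forward 2.9 m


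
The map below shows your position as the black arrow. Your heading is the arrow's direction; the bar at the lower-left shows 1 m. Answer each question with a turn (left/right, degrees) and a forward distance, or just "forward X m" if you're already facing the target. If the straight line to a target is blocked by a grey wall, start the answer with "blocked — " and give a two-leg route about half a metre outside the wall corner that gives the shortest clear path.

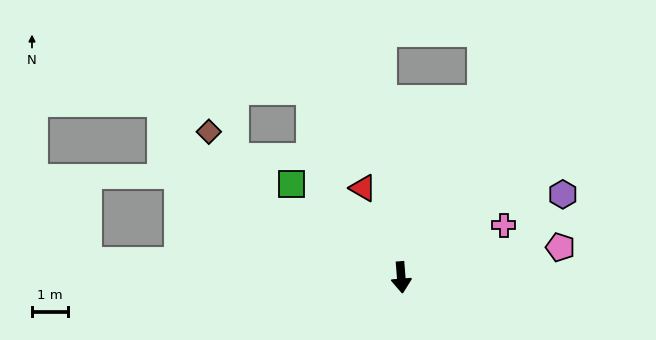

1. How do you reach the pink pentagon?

turn left 96°, forward 4.6 m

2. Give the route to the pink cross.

turn left 113°, forward 3.2 m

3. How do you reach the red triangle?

turn right 161°, forward 2.7 m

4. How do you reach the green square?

turn right 135°, forward 4.1 m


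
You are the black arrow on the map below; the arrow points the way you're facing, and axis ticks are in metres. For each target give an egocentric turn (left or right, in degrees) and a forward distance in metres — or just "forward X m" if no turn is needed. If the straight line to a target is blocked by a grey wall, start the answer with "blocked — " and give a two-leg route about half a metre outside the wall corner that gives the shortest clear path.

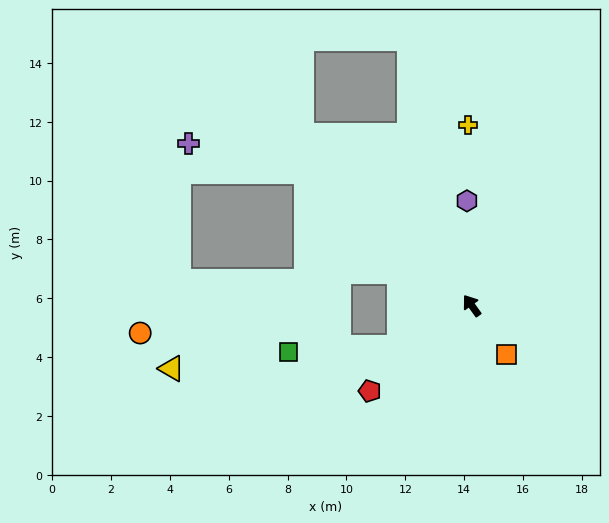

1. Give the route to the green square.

blocked — turn left 84°, forward 2.8 m, then turn right 27°, forward 3.8 m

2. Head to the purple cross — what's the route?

blocked — turn left 15°, forward 7.2 m, then turn left 26°, forward 4.1 m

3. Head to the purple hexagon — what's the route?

turn right 33°, forward 3.6 m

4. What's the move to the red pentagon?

turn left 94°, forward 4.5 m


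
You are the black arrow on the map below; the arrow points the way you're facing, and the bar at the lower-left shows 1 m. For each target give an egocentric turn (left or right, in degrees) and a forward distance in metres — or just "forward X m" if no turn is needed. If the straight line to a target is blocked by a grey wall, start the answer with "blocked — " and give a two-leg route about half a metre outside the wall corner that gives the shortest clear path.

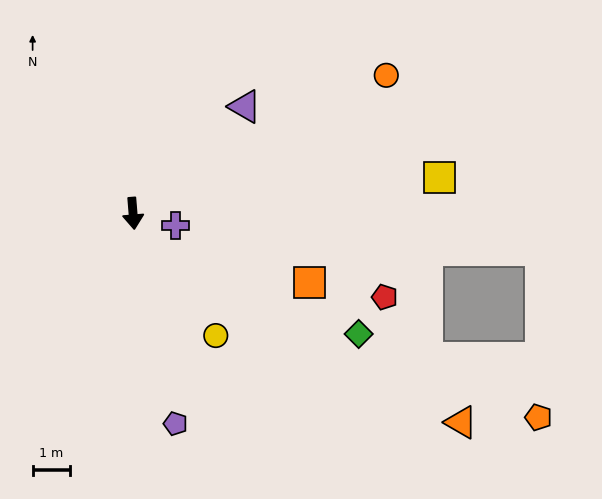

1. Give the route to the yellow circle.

turn left 29°, forward 3.9 m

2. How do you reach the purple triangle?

turn left 129°, forward 4.1 m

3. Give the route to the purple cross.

turn left 69°, forward 1.2 m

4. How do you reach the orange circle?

turn left 114°, forward 7.7 m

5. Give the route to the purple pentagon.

turn left 7°, forward 5.7 m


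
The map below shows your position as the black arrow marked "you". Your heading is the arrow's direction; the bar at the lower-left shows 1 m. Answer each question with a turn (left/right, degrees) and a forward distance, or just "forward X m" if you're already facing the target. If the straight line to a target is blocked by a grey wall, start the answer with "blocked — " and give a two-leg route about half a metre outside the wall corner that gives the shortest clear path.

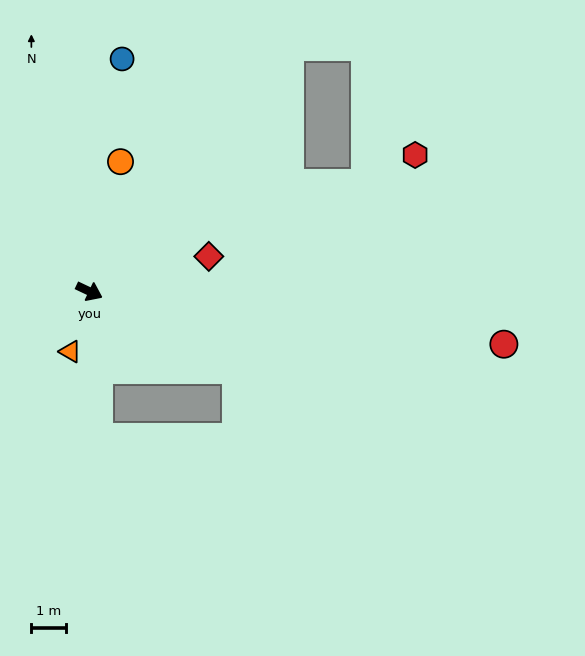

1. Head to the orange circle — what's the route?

turn left 102°, forward 3.8 m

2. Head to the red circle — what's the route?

turn left 18°, forward 12.0 m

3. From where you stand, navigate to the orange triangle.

turn right 82°, forward 1.8 m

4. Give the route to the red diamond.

turn left 42°, forward 3.6 m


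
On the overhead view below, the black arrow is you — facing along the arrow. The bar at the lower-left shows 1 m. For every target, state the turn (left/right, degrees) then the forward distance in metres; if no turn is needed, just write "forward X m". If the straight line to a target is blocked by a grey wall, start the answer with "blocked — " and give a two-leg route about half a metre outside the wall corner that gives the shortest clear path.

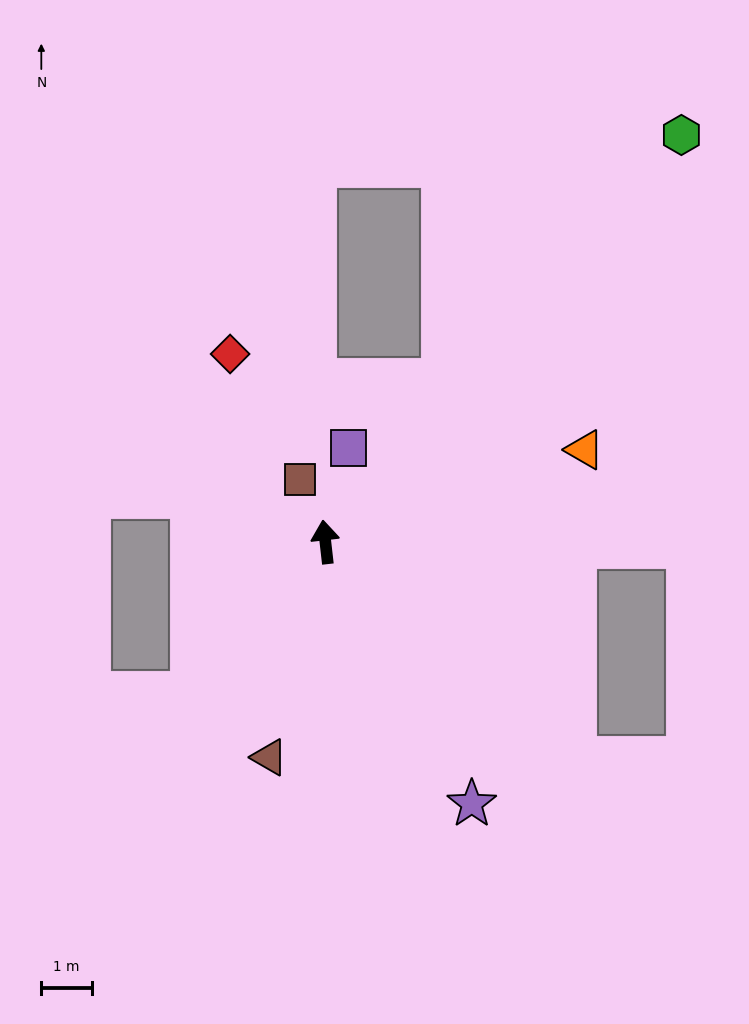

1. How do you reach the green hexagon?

turn right 48°, forward 10.7 m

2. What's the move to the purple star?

turn right 157°, forward 5.9 m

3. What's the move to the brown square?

turn left 16°, forward 1.3 m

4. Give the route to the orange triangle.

turn right 77°, forward 5.4 m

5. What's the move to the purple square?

turn right 21°, forward 1.9 m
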